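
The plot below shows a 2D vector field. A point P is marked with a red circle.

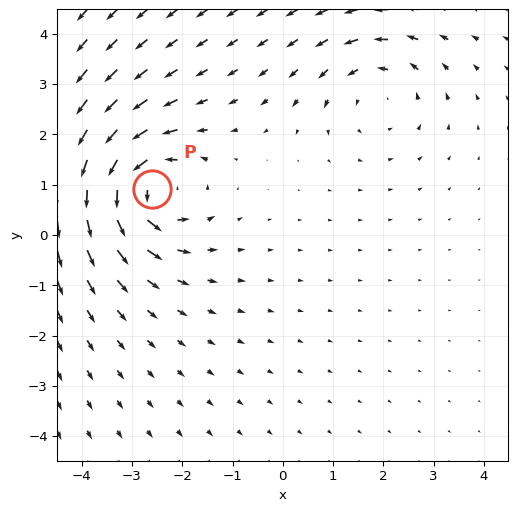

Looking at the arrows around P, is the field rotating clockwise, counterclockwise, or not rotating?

Near P at (-2.6, 0.9) the arrows circulate counterclockwise. The curl (z-component) there is about +5; positive curl means counterclockwise rotation.

counterclockwise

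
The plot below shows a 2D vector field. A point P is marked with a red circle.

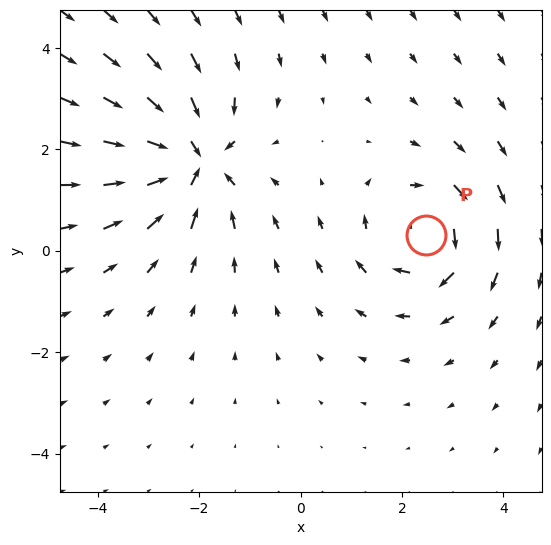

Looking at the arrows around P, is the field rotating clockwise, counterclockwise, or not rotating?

clockwise

Near P at (2.5, 0.3) the arrows circulate clockwise. The curl (z-component) there is about -3; negative curl means clockwise rotation.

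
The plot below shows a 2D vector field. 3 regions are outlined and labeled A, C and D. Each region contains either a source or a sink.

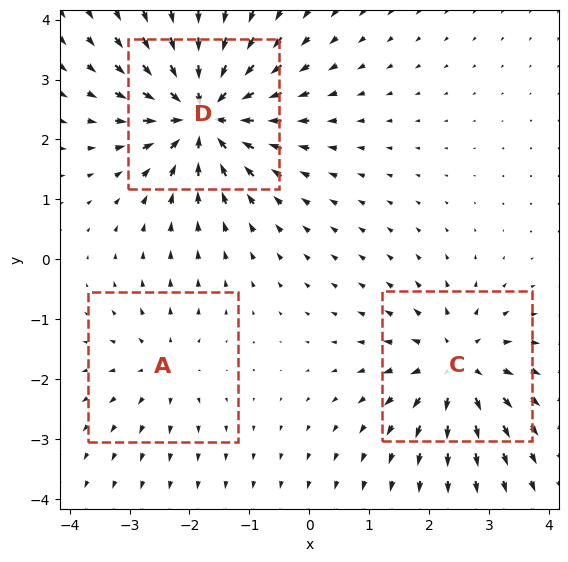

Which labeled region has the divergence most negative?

Divergence at each region's feature centre — A: about +2, C: about +4, D: about -6. Region D is most negative.

D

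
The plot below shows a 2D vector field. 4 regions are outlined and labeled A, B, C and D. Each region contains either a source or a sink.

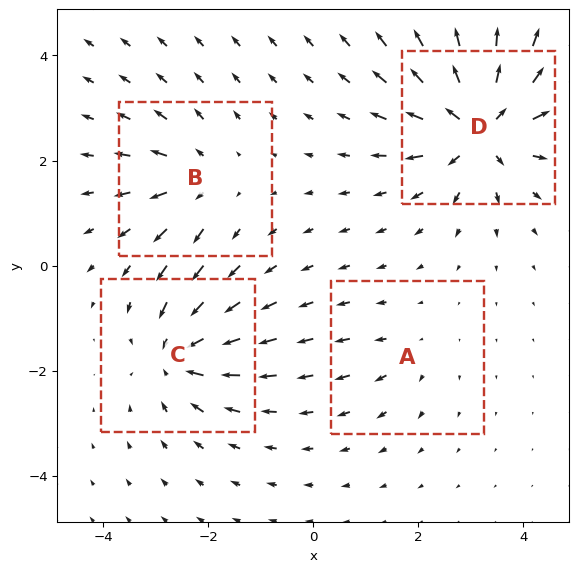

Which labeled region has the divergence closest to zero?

Divergence at each region's feature centre — A: about +2, B: about +4, C: about -5, D: about +8. Region A is closest to zero.

A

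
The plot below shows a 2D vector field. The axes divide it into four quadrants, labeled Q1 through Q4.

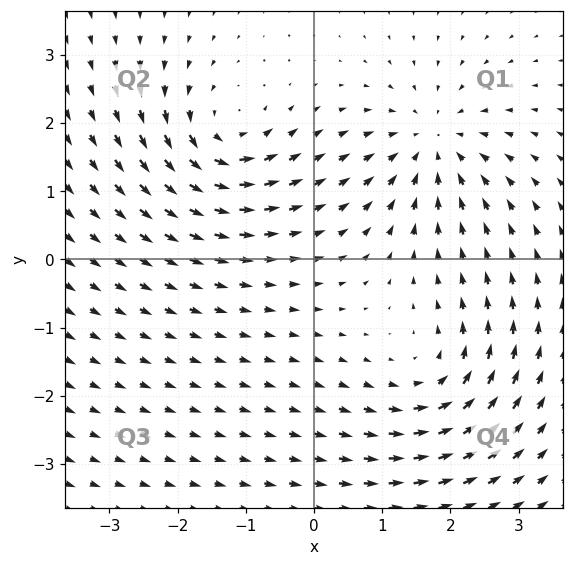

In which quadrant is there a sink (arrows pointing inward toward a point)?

Q1

The sink sits at approximately (1.7, 1.7), which lies in quadrant Q1. The divergence there is about -5, negative as expected for a sink.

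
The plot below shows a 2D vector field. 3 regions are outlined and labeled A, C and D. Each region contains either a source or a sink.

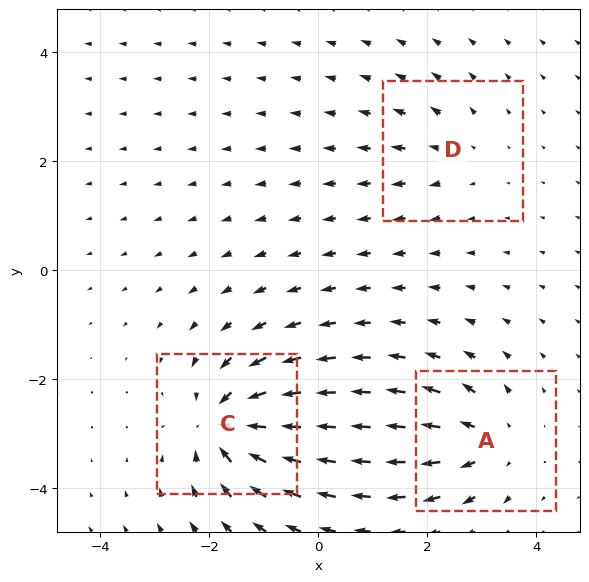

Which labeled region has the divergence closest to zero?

Divergence at each region's feature centre — A: about +4, C: about -6, D: about +2. Region D is closest to zero.

D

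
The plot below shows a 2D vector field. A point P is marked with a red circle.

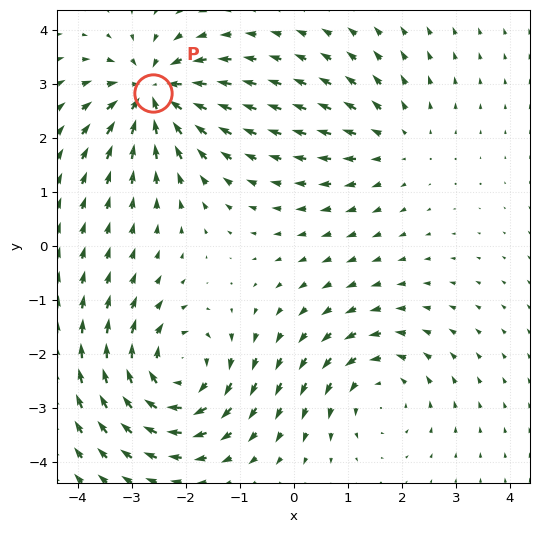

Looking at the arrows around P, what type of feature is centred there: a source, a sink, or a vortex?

At P (-2.6, 2.8) the arrows converge inward. Divergence about -6, curl ≈0 — negative divergence with near-zero curl is a sink.

sink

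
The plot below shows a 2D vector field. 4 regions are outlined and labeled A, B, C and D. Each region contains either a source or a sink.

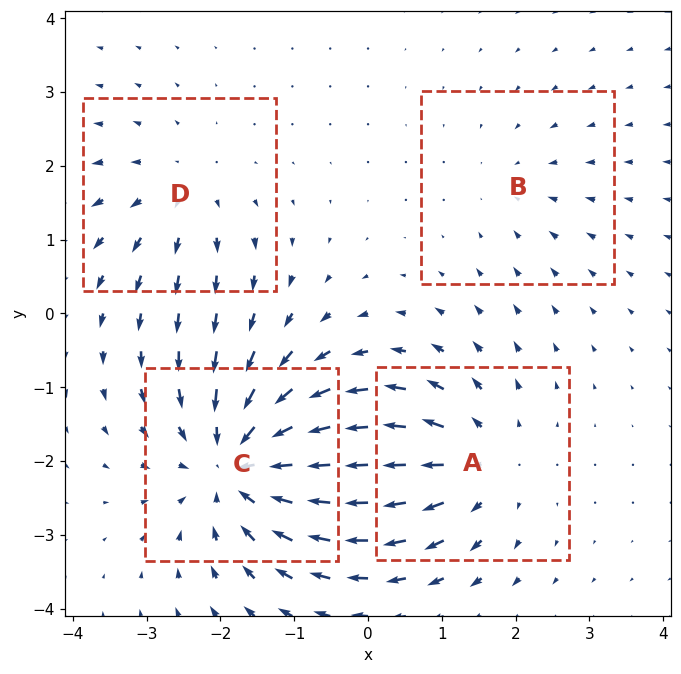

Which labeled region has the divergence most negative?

Divergence at each region's feature centre — A: about +4, B: about -2, C: about -6, D: about +3. Region C is most negative.

C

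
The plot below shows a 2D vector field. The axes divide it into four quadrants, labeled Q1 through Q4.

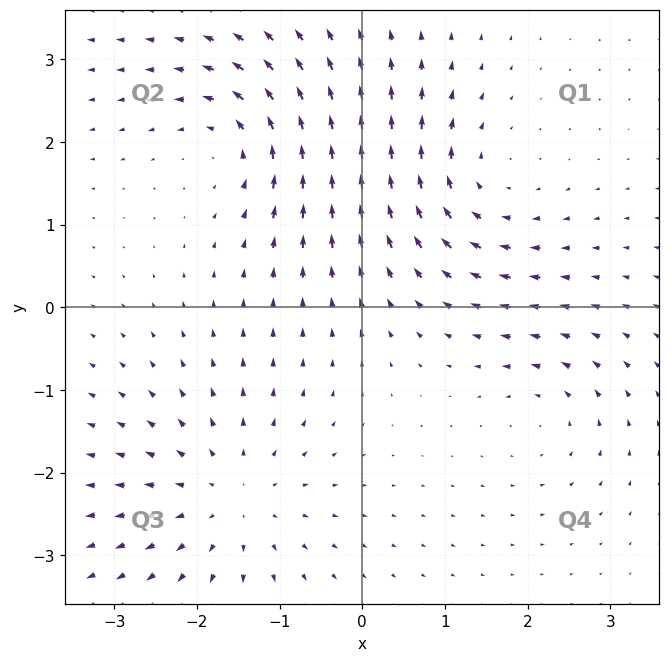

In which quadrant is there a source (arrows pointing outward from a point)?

Q3

The source sits at approximately (-1.6, -2.3), which lies in quadrant Q3. The divergence there is about +4, positive as expected for a source.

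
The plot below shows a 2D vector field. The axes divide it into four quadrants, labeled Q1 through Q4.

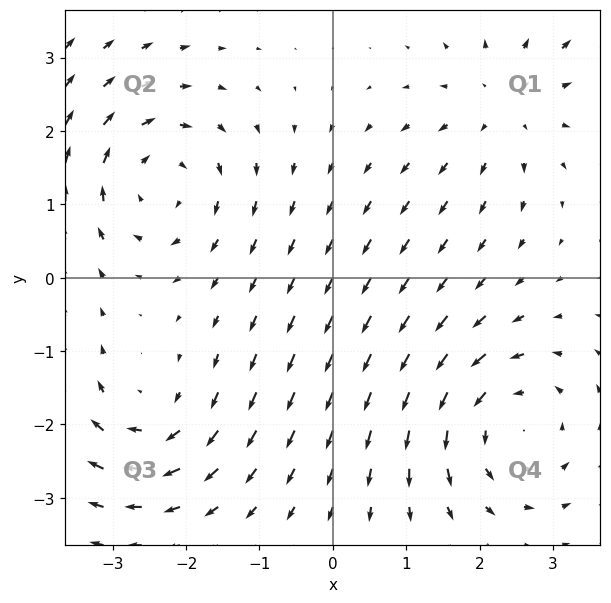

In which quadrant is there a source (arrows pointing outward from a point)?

The source sits at approximately (2.3, 2.4), which lies in quadrant Q1. The divergence there is about +3, positive as expected for a source.

Q1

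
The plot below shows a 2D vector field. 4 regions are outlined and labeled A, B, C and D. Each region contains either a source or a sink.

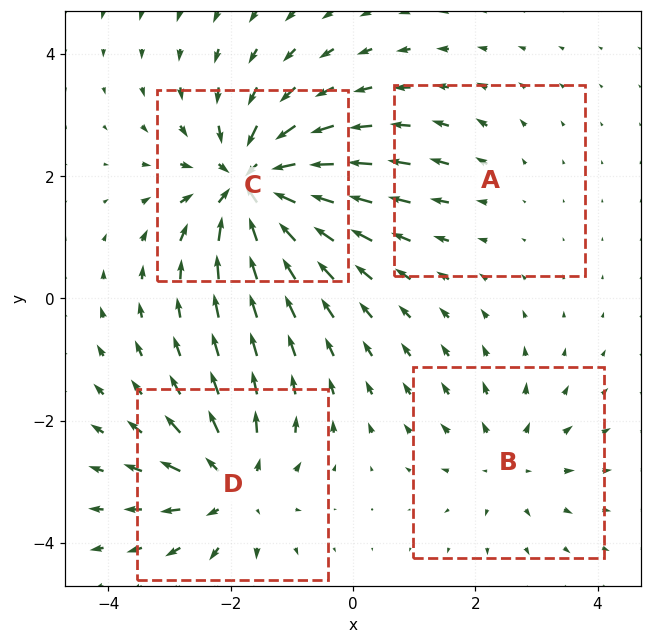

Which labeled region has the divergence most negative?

Divergence at each region's feature centre — A: about +2, B: about +3, C: about -8, D: about +5. Region C is most negative.

C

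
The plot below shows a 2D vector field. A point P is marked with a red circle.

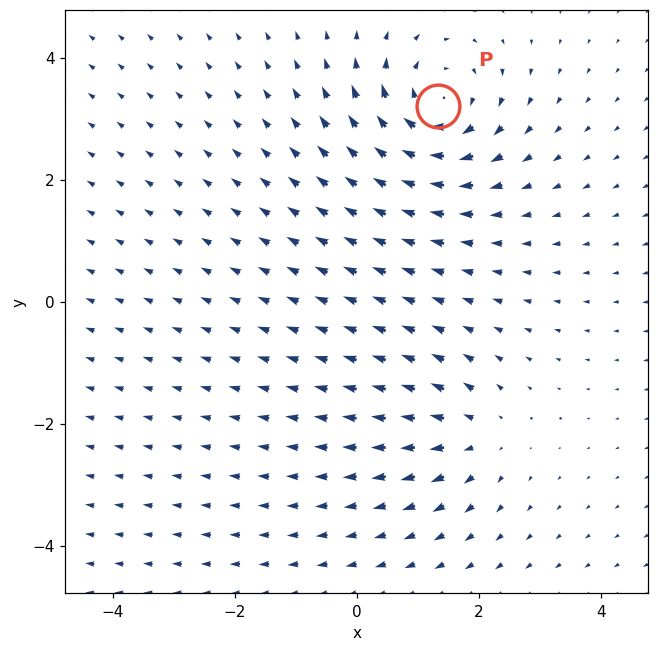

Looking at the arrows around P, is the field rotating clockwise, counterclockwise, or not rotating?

clockwise

Near P at (1.3, 3.2) the arrows circulate clockwise. The curl (z-component) there is about -5; negative curl means clockwise rotation.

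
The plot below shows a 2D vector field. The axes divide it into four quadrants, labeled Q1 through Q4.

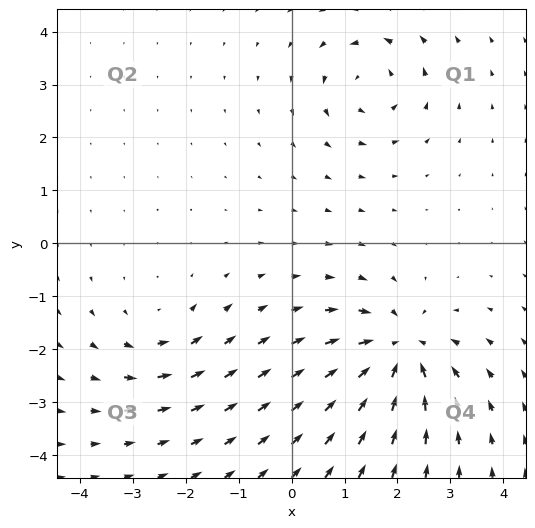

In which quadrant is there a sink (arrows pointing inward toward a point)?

The sink sits at approximately (2.0, -2.0), which lies in quadrant Q4. The divergence there is about -6, negative as expected for a sink.

Q4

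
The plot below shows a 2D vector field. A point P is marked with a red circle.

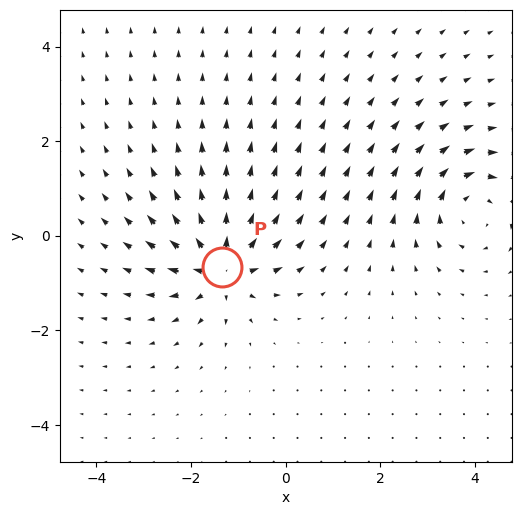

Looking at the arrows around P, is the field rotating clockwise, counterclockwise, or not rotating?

not rotating

Near P at (-1.4, -0.7) the arrows show no circulation. The curl there is ≈0.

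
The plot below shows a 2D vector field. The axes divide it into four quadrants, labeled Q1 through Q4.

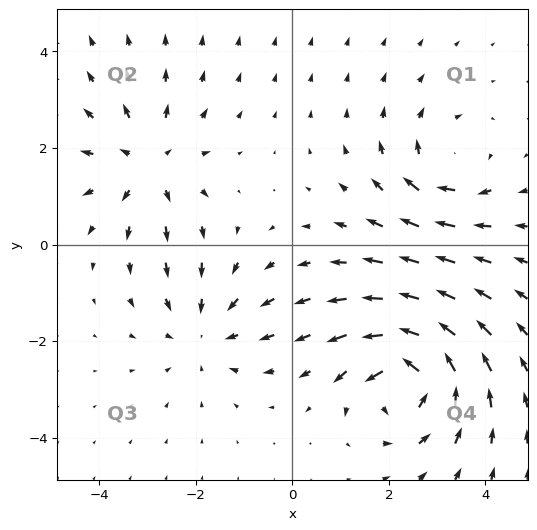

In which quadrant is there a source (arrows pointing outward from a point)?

Q2

The source sits at approximately (-3.0, 1.7), which lies in quadrant Q2. The divergence there is about +3, positive as expected for a source.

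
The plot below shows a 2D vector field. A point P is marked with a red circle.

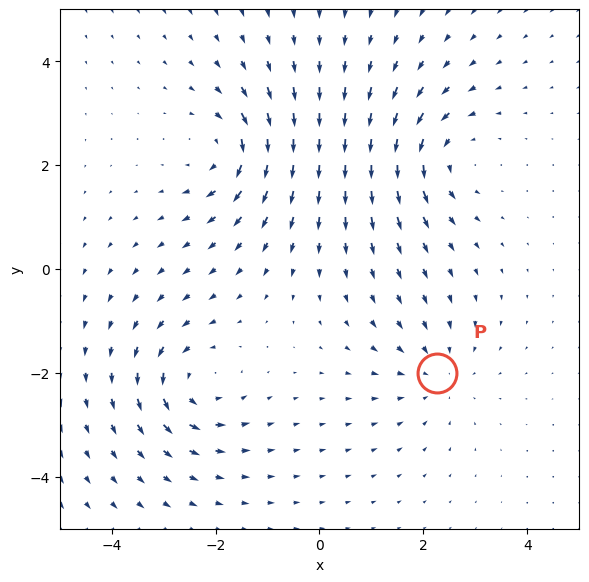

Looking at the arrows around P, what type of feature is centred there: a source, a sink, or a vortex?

sink

At P (2.3, -2.0) the arrows converge inward. Divergence about -2, curl ≈0 — negative divergence with near-zero curl is a sink.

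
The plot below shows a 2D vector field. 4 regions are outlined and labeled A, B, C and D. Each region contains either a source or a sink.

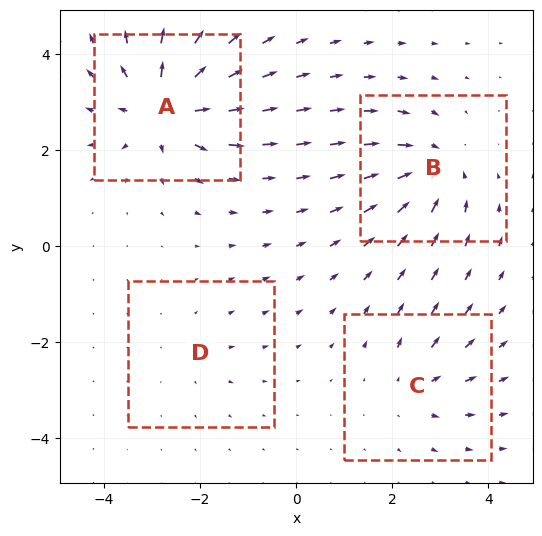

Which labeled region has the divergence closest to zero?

Divergence at each region's feature centre — A: about +8, B: about -6, C: about +4, D: about +2. Region D is closest to zero.

D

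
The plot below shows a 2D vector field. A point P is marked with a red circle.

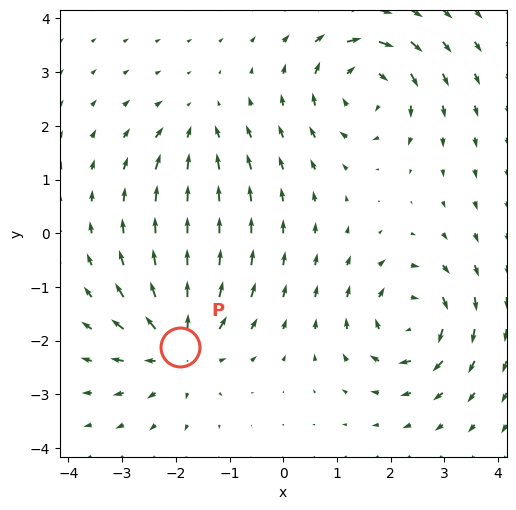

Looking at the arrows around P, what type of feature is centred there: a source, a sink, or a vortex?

At P (-1.9, -2.1) the arrows spread outward. Divergence about +6, curl ≈0 — positive divergence with near-zero curl is a source.

source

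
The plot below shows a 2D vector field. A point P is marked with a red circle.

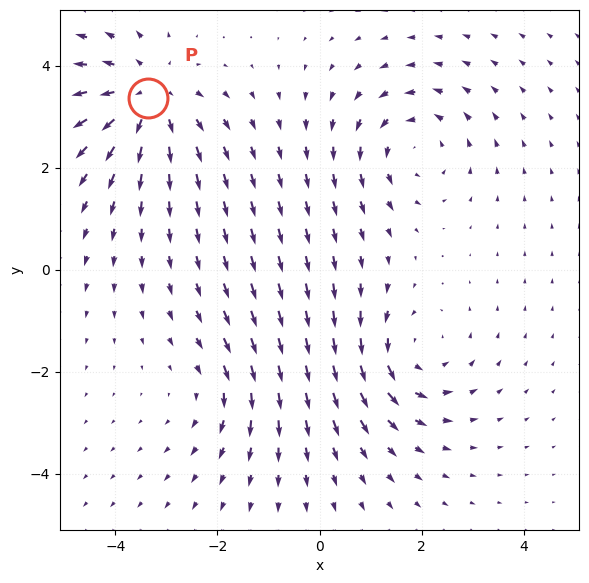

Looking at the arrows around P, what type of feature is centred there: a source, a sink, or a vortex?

At P (-3.4, 3.4) the arrows spread outward. Divergence about +5, curl ≈0 — positive divergence with near-zero curl is a source.

source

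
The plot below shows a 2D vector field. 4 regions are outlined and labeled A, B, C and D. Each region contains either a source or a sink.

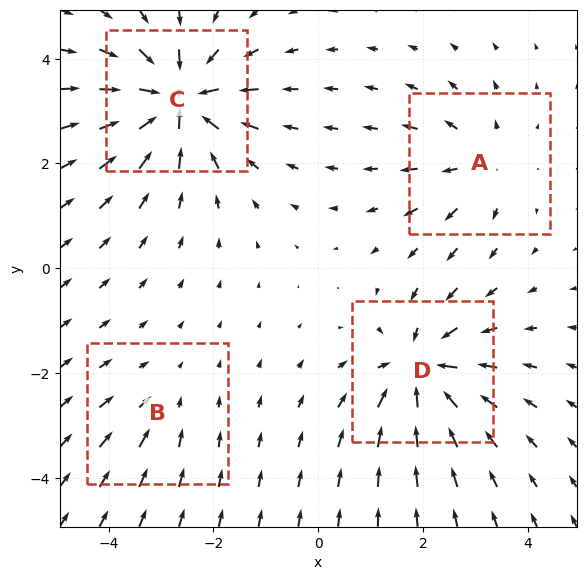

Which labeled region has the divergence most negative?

Divergence at each region's feature centre — A: about +4, B: about -2, C: about -7, D: about -6. Region C is most negative.

C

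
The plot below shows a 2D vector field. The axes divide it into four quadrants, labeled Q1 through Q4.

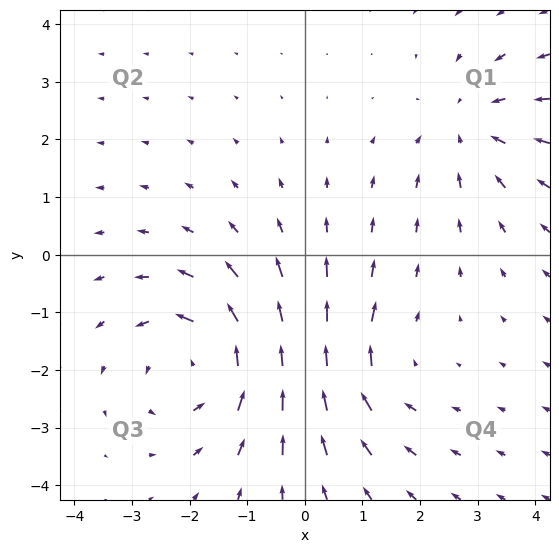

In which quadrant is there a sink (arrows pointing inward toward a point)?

The sink sits at approximately (2.9, 2.2), which lies in quadrant Q1. The divergence there is about -2, negative as expected for a sink.

Q1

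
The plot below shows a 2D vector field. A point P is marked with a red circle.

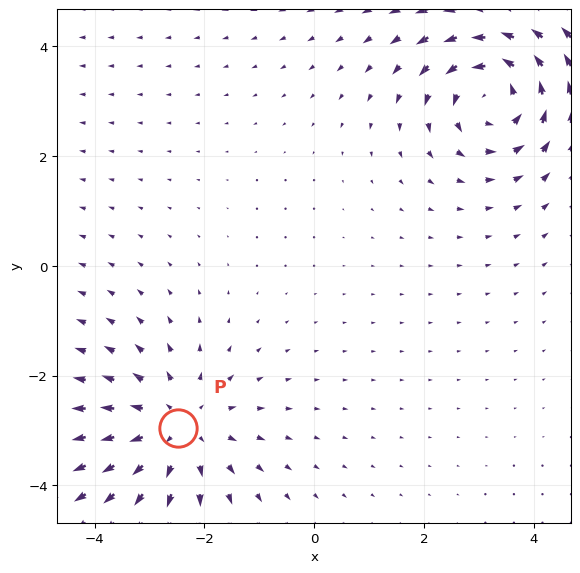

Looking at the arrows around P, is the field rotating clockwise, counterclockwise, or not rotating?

Near P at (-2.5, -3.0) the arrows show no circulation. The curl there is ≈0.

not rotating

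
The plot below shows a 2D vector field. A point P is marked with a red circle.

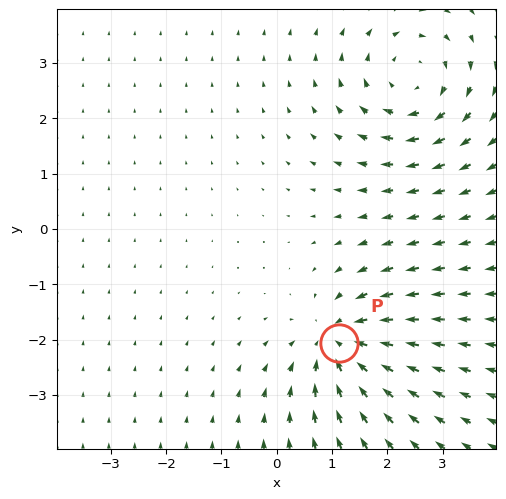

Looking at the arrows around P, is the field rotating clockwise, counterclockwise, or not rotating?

not rotating

Near P at (1.1, -2.1) the arrows show no circulation. The curl there is ≈0.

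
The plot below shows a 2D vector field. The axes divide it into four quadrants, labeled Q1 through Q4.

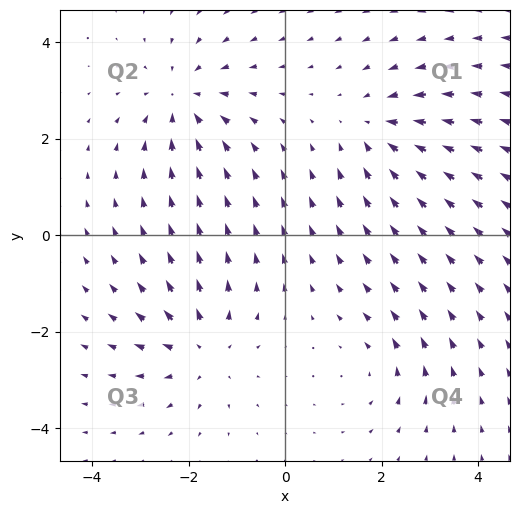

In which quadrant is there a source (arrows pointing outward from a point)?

The source sits at approximately (-1.7, -2.4), which lies in quadrant Q3. The divergence there is about +4, positive as expected for a source.

Q3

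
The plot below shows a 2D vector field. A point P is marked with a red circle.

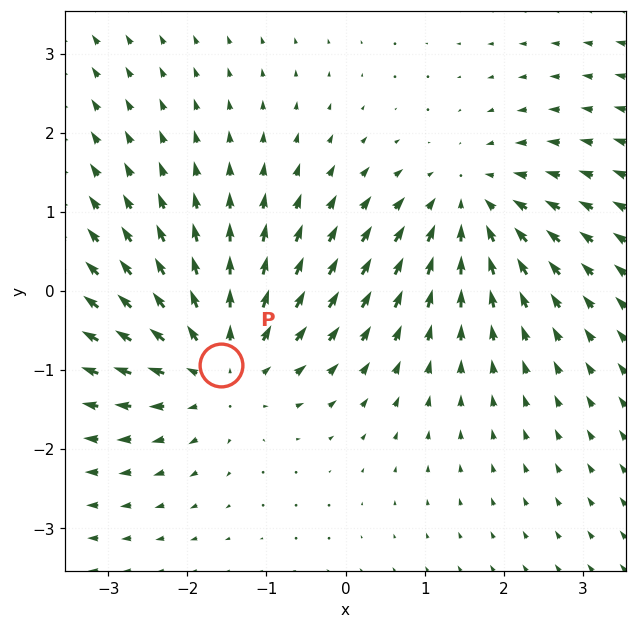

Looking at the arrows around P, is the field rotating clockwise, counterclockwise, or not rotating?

not rotating

Near P at (-1.6, -0.9) the arrows show no circulation. The curl there is ≈0.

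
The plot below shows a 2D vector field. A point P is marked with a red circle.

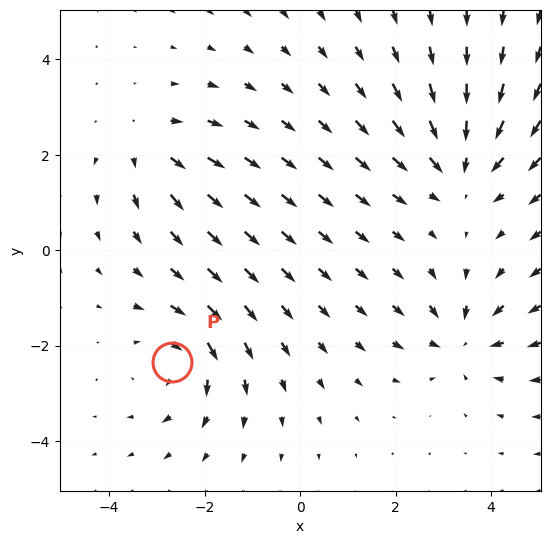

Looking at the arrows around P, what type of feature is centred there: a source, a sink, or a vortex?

vortex

At P (-2.7, -2.3) the arrows circulate clockwise. Divergence ≈0, curl about -4 — near-zero divergence with nonzero curl is a vortex.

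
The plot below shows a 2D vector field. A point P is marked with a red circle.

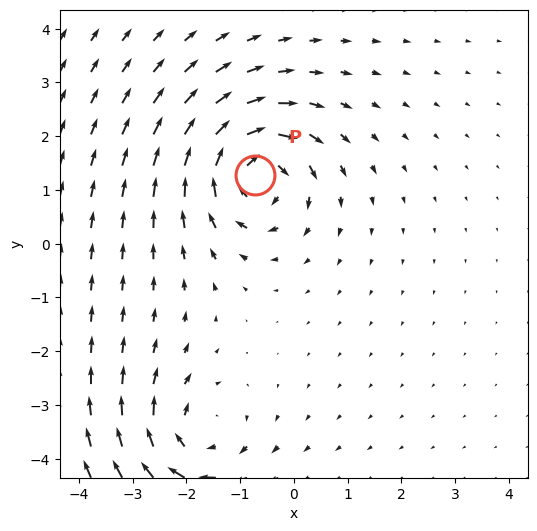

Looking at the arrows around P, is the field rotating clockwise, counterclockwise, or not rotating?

clockwise

Near P at (-0.7, 1.3) the arrows circulate clockwise. The curl (z-component) there is about -7; negative curl means clockwise rotation.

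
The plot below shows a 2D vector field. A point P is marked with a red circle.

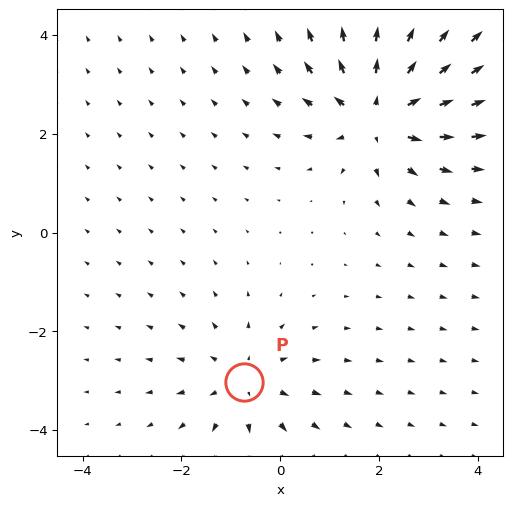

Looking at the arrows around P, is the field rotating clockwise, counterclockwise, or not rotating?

not rotating

Near P at (-0.7, -3.0) the arrows show no circulation. The curl there is ≈0.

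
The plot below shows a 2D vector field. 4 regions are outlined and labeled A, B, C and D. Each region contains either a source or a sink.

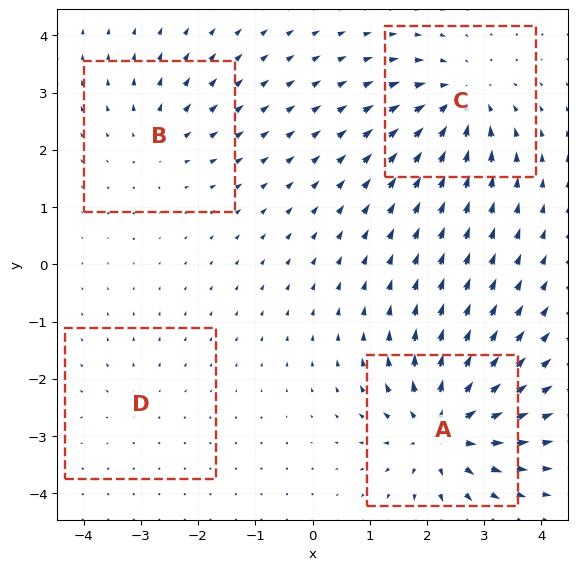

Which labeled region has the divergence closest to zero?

Divergence at each region's feature centre — A: about +8, B: about +4, C: about -6, D: about +2. Region D is closest to zero.

D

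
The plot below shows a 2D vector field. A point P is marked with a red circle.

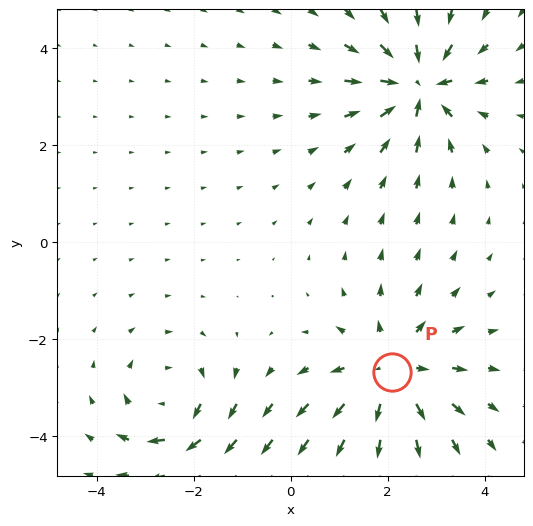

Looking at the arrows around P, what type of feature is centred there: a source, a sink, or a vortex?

At P (2.1, -2.7) the arrows spread outward. Divergence about +3, curl ≈0 — positive divergence with near-zero curl is a source.

source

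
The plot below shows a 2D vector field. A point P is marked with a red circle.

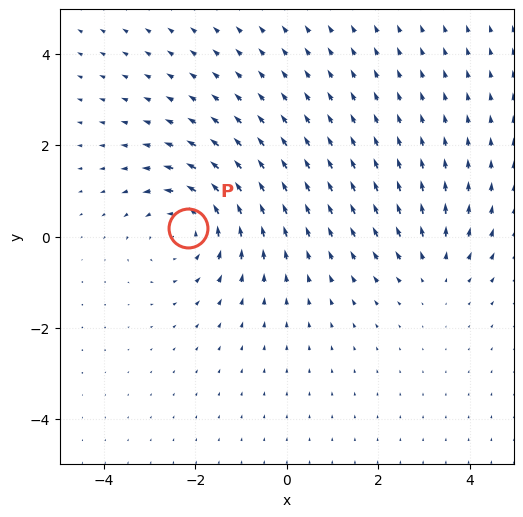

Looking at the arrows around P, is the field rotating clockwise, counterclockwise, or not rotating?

counterclockwise

Near P at (-2.2, 0.2) the arrows circulate counterclockwise. The curl (z-component) there is about +4; positive curl means counterclockwise rotation.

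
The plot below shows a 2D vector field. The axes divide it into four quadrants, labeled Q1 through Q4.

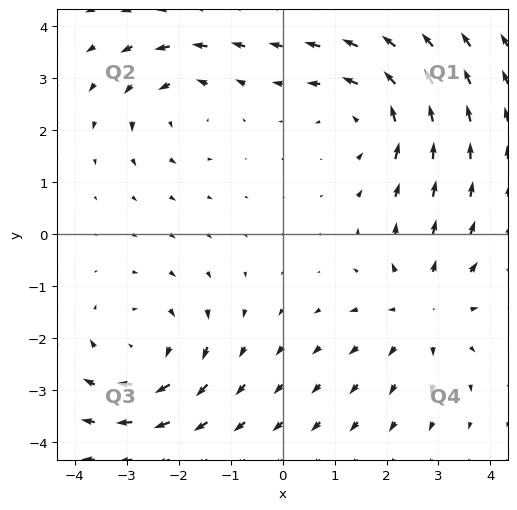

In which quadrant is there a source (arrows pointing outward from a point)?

The source sits at approximately (2.7, -1.4), which lies in quadrant Q4. The divergence there is about +3, positive as expected for a source.

Q4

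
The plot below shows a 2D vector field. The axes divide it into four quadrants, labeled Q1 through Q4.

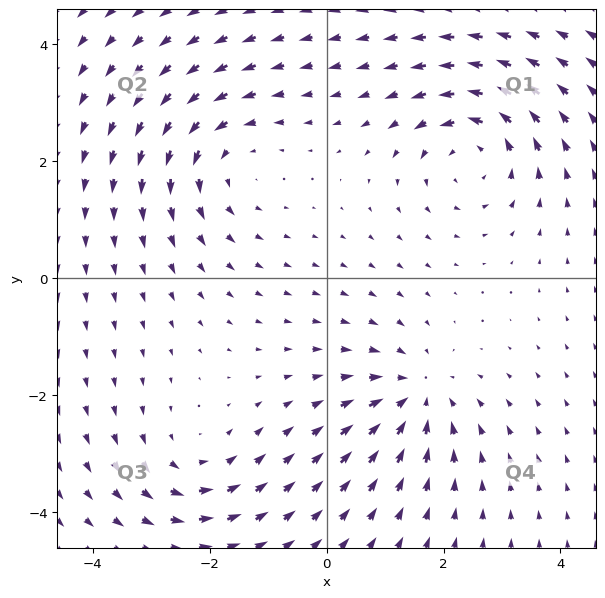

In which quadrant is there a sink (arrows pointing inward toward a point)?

Q4

The sink sits at approximately (1.6, -2.0), which lies in quadrant Q4. The divergence there is about -5, negative as expected for a sink.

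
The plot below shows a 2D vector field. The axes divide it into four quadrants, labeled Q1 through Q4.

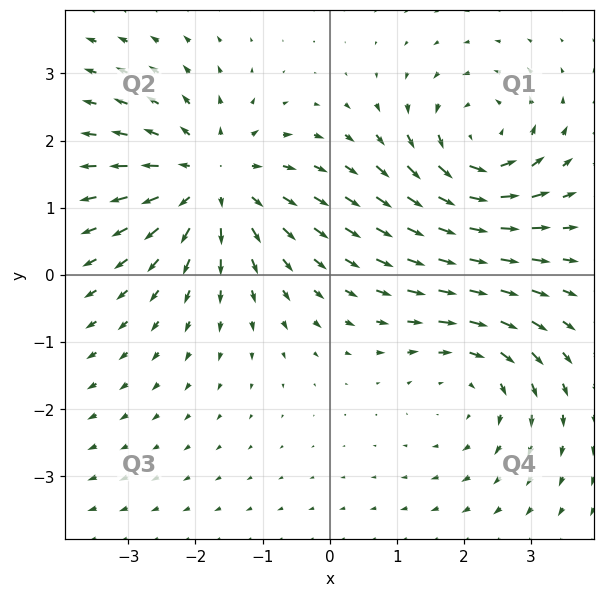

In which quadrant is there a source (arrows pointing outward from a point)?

Q2

The source sits at approximately (-1.7, 1.4), which lies in quadrant Q2. The divergence there is about +4, positive as expected for a source.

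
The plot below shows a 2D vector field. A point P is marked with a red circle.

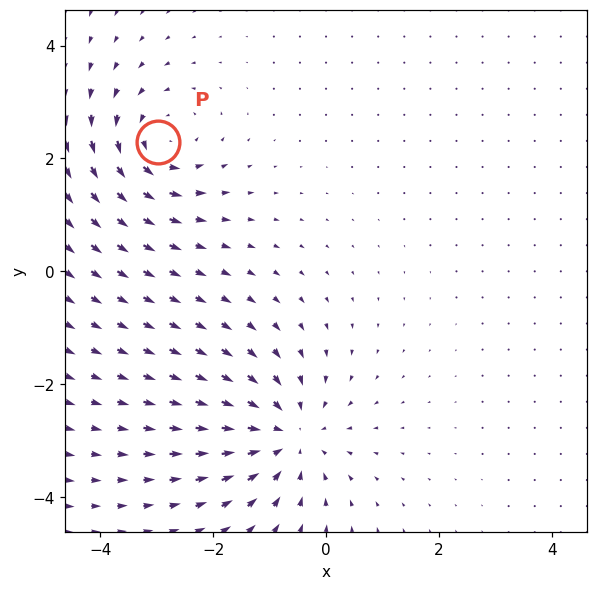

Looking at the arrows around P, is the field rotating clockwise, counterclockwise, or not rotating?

counterclockwise

Near P at (-3.0, 2.3) the arrows circulate counterclockwise. The curl (z-component) there is about +4; positive curl means counterclockwise rotation.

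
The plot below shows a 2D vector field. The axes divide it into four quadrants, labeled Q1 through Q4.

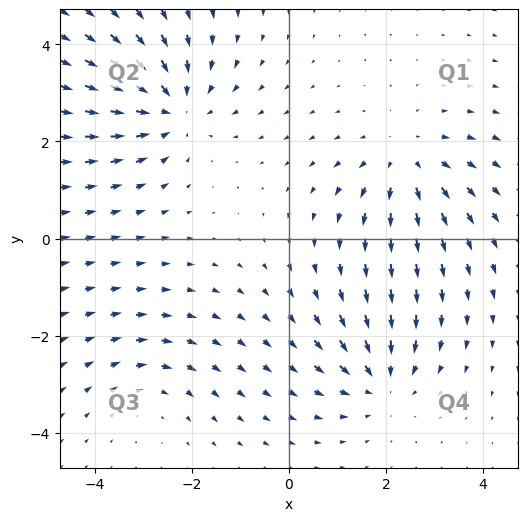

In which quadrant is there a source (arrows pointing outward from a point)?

The source sits at approximately (2.4, 1.6), which lies in quadrant Q1. The divergence there is about +4, positive as expected for a source.

Q1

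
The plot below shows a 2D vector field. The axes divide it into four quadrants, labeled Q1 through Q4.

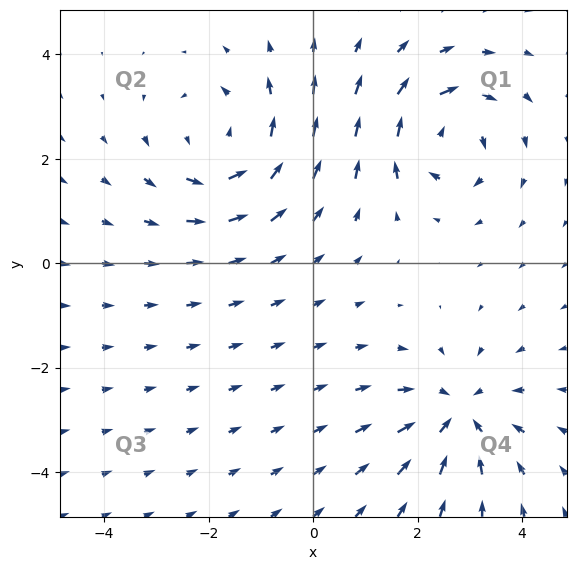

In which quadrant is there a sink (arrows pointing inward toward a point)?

The sink sits at approximately (2.8, -2.9), which lies in quadrant Q4. The divergence there is about -3, negative as expected for a sink.

Q4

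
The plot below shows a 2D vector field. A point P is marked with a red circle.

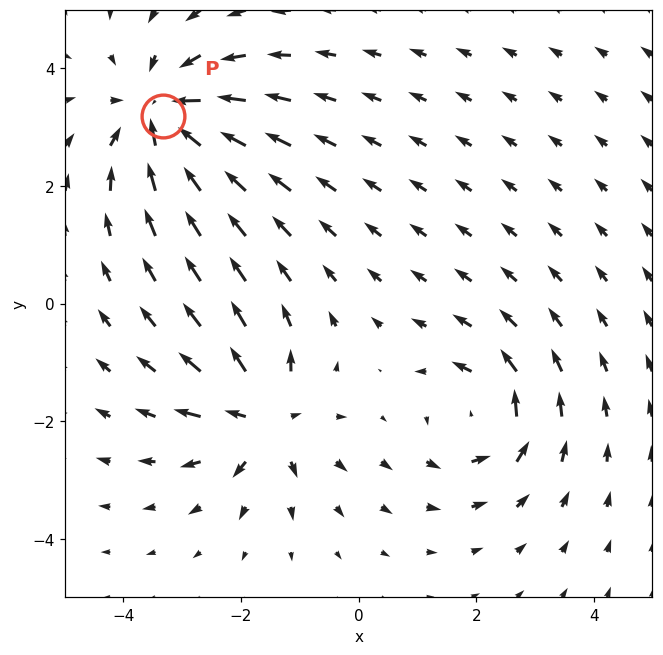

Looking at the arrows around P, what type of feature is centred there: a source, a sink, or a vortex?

sink

At P (-3.3, 3.2) the arrows converge inward. Divergence about -5, curl ≈0 — negative divergence with near-zero curl is a sink.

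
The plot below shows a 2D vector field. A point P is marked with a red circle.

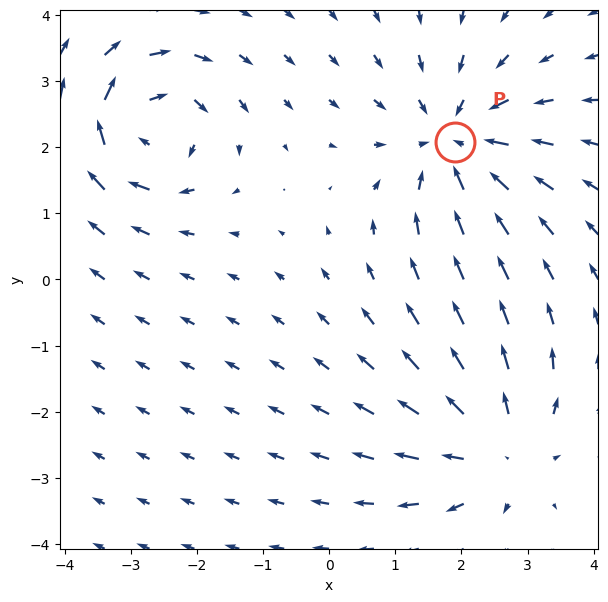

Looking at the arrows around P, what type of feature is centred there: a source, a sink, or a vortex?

At P (1.9, 2.1) the arrows converge inward. Divergence about -4, curl ≈0 — negative divergence with near-zero curl is a sink.

sink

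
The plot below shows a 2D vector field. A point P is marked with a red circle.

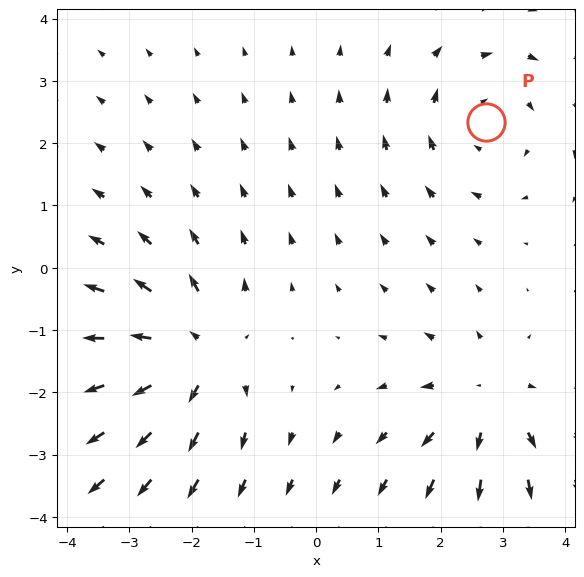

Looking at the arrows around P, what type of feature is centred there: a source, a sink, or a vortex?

At P (2.7, 2.3) the arrows circulate clockwise. Divergence ≈0, curl about -3 — near-zero divergence with nonzero curl is a vortex.

vortex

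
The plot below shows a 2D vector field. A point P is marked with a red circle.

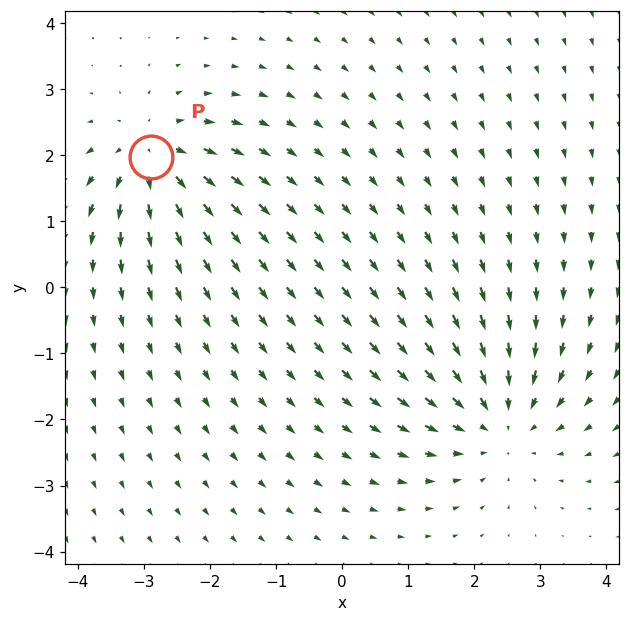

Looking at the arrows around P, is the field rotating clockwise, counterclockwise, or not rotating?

Near P at (-2.9, 2.0) the arrows show no circulation. The curl there is ≈0.

not rotating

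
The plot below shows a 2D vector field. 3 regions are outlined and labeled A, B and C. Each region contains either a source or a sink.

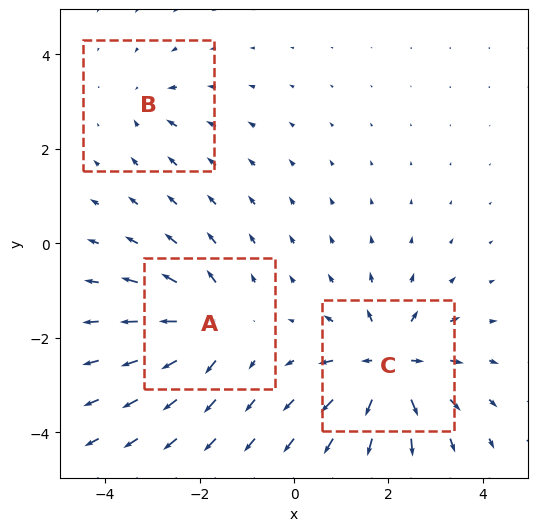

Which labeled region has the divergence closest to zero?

B

Divergence at each region's feature centre — A: about +4, B: about -2, C: about +6. Region B is closest to zero.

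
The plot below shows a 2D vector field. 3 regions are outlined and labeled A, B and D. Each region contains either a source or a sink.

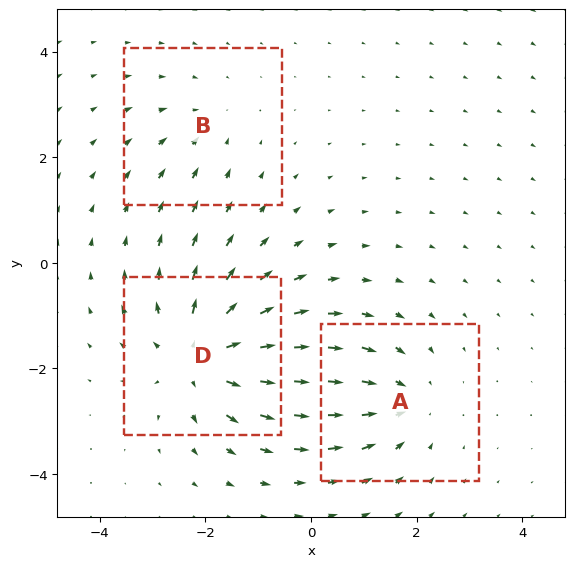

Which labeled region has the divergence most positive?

Divergence at each region's feature centre — A: about -3, B: about -2, D: about +4. Region D is most positive.

D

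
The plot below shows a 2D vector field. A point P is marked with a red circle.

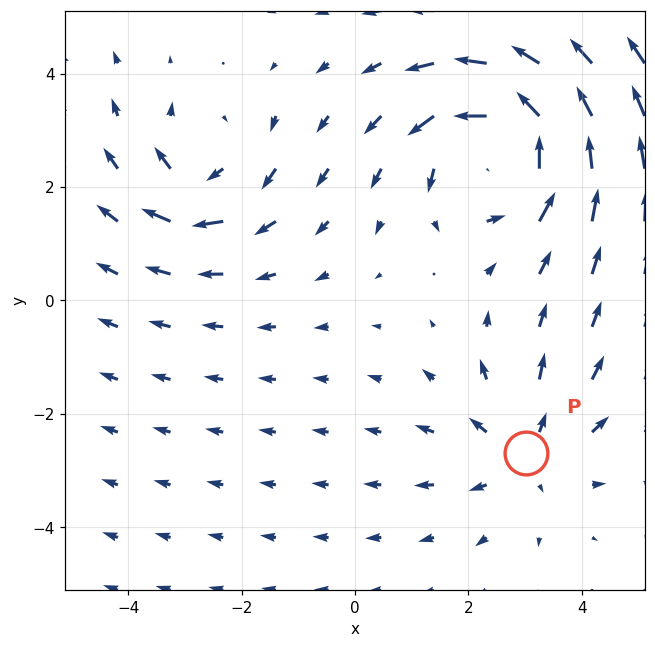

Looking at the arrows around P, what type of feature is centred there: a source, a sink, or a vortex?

source

At P (3.0, -2.7) the arrows spread outward. Divergence about +3, curl ≈0 — positive divergence with near-zero curl is a source.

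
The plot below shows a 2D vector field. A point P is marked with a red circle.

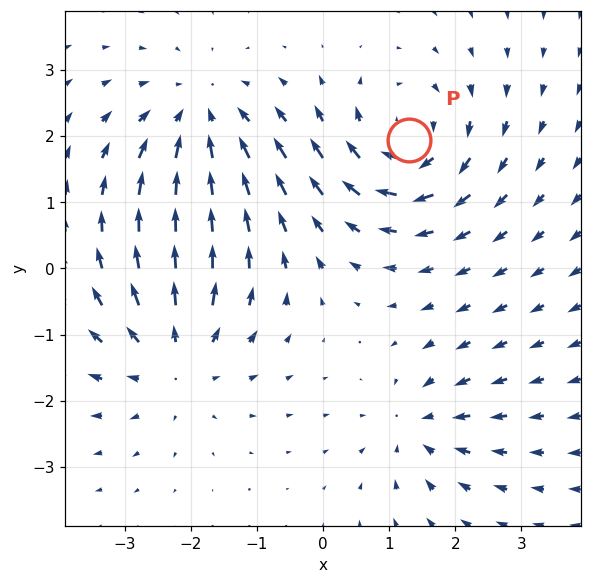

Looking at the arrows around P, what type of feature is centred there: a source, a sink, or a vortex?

vortex

At P (1.3, 1.9) the arrows circulate clockwise. Divergence ≈0, curl about -5 — near-zero divergence with nonzero curl is a vortex.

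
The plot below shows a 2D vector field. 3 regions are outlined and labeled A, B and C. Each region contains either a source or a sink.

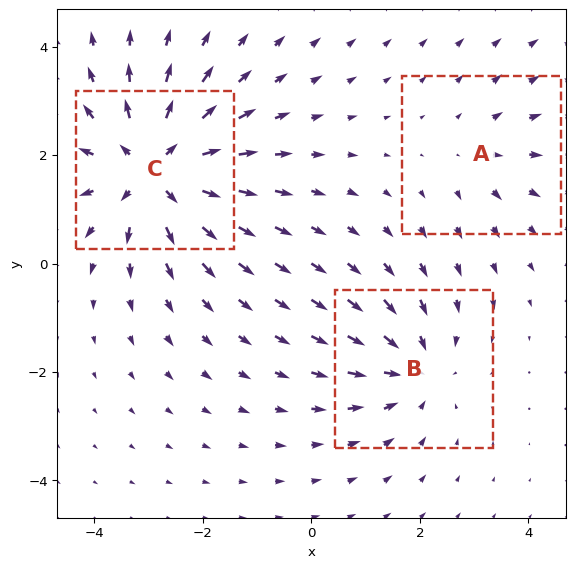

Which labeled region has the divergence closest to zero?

Divergence at each region's feature centre — A: about +2, B: about -3, C: about +5. Region A is closest to zero.

A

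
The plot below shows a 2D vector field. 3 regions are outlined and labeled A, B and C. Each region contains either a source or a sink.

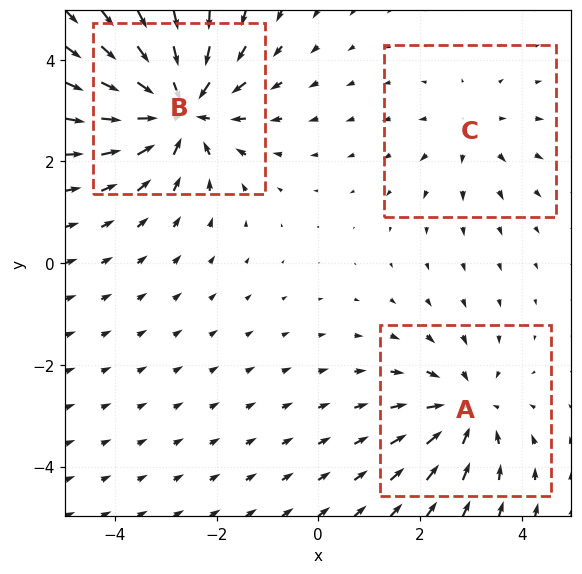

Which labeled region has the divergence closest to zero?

C

Divergence at each region's feature centre — A: about -3, B: about -5, C: about +2. Region C is closest to zero.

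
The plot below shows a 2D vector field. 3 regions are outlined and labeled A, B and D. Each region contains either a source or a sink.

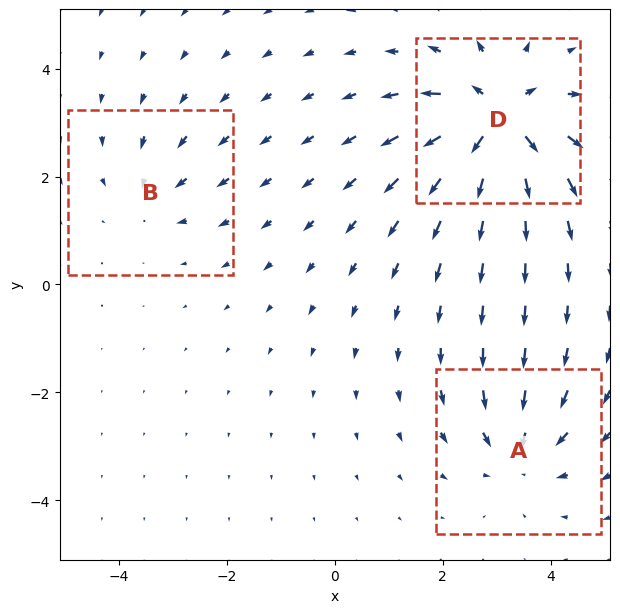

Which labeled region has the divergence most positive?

Divergence at each region's feature centre — A: about -3, B: about -2, D: about +6. Region D is most positive.

D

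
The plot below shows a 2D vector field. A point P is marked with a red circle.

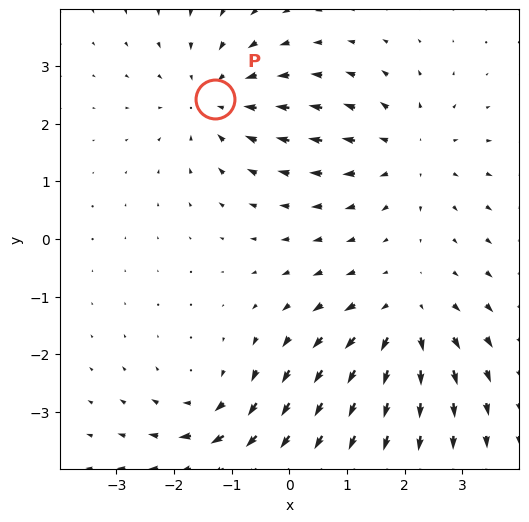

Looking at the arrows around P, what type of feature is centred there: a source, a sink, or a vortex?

At P (-1.3, 2.4) the arrows converge inward. Divergence about -3, curl ≈0 — negative divergence with near-zero curl is a sink.

sink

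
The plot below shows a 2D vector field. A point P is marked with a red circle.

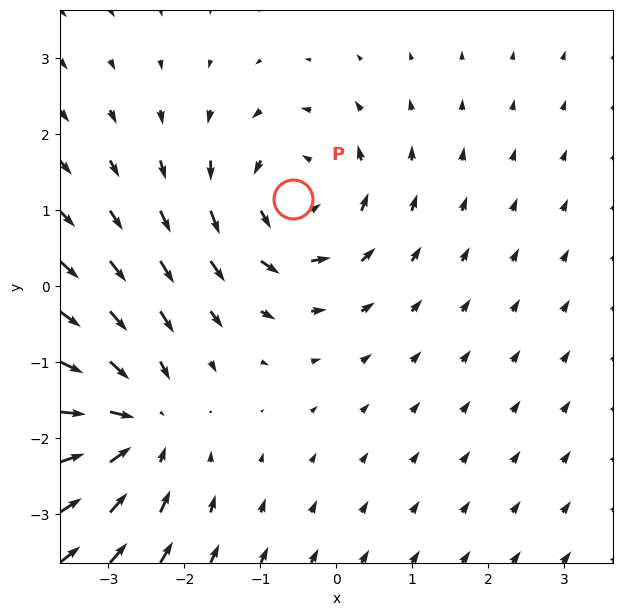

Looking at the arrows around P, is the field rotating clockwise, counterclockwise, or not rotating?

counterclockwise

Near P at (-0.6, 1.2) the arrows circulate counterclockwise. The curl (z-component) there is about +4; positive curl means counterclockwise rotation.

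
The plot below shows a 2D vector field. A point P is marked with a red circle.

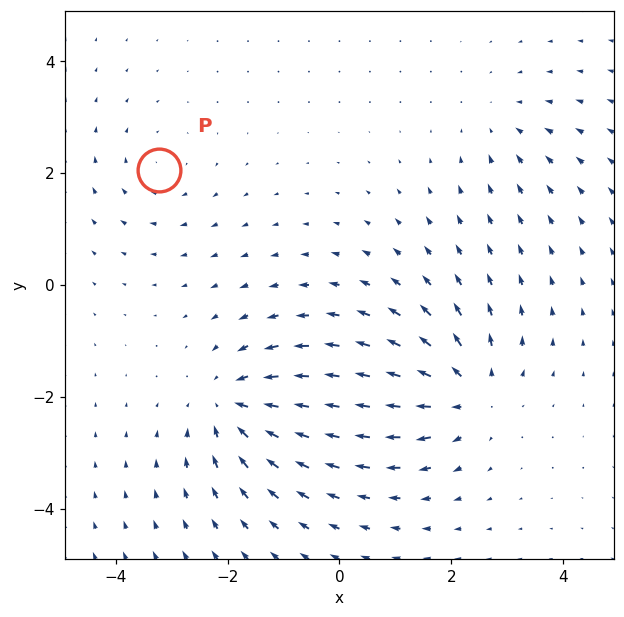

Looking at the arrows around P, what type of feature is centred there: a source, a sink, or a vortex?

vortex

At P (-3.2, 2.1) the arrows circulate clockwise. Divergence ≈0, curl about -2 — near-zero divergence with nonzero curl is a vortex.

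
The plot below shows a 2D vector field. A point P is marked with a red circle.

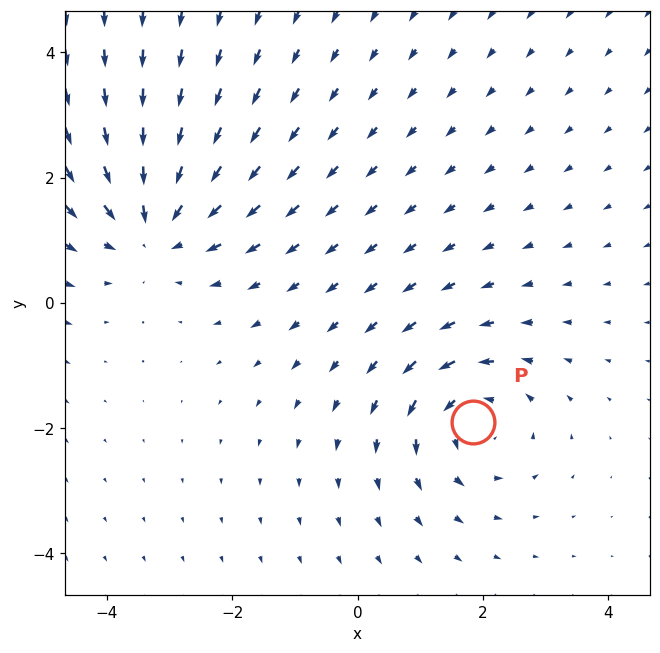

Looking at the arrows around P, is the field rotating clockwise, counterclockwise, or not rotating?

counterclockwise

Near P at (1.8, -1.9) the arrows circulate counterclockwise. The curl (z-component) there is about +4; positive curl means counterclockwise rotation.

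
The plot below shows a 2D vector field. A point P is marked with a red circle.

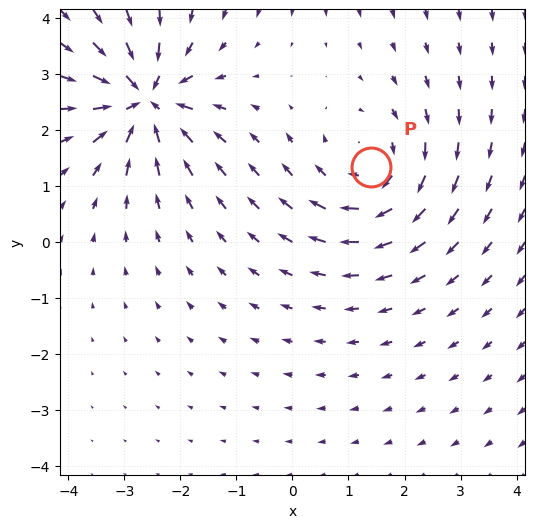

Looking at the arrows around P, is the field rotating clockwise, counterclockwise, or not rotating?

Near P at (1.4, 1.3) the arrows circulate clockwise. The curl (z-component) there is about -3; negative curl means clockwise rotation.

clockwise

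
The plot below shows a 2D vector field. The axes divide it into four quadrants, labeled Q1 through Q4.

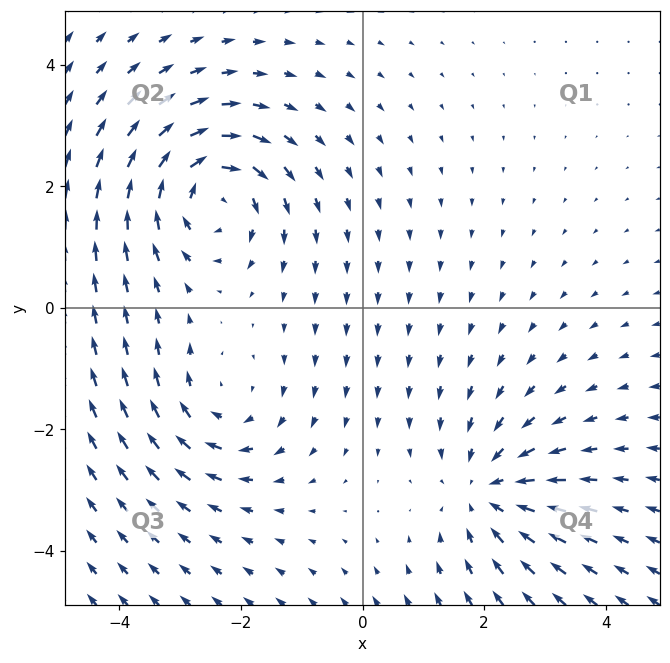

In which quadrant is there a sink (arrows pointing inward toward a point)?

The sink sits at approximately (2.1, -3.0), which lies in quadrant Q4. The divergence there is about -4, negative as expected for a sink.

Q4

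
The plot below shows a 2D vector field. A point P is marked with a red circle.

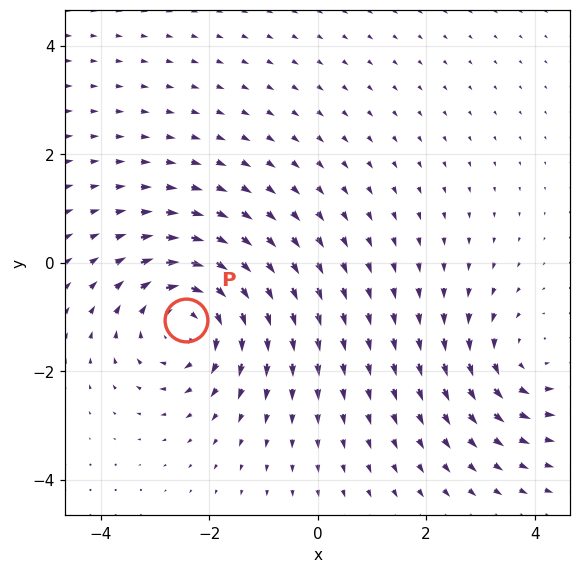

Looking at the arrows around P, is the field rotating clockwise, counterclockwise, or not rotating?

Near P at (-2.4, -1.1) the arrows circulate clockwise. The curl (z-component) there is about -4; negative curl means clockwise rotation.

clockwise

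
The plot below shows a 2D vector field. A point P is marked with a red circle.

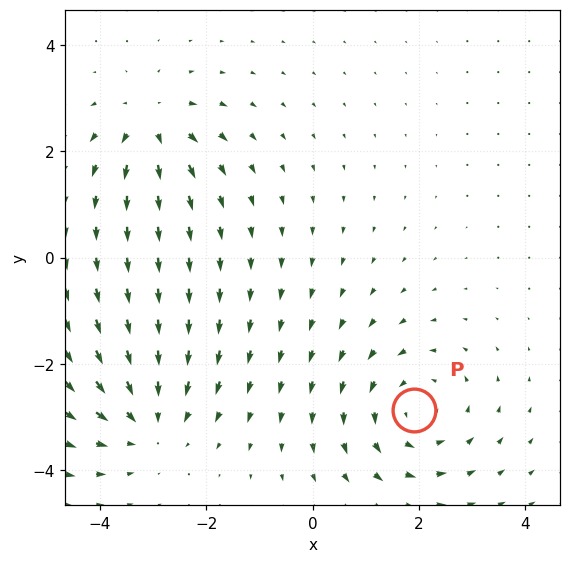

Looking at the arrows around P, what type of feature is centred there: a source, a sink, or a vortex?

At P (1.9, -2.9) the arrows circulate counterclockwise. Divergence ≈0, curl about +4 — near-zero divergence with nonzero curl is a vortex.

vortex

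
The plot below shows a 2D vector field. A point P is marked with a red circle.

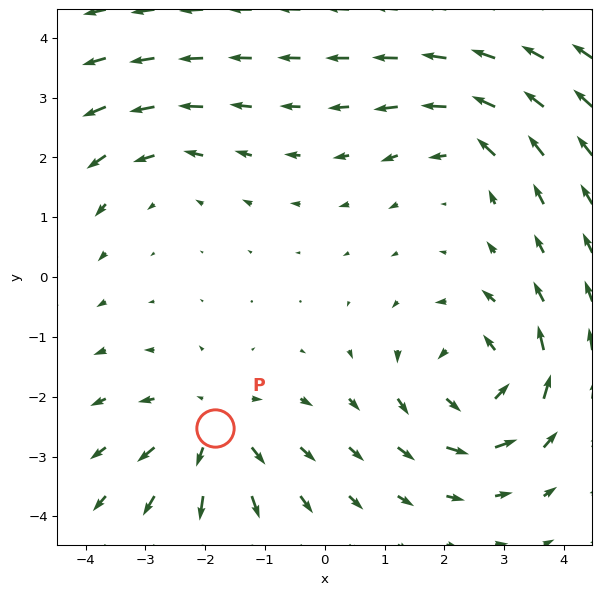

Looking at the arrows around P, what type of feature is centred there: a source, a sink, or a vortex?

source

At P (-1.8, -2.5) the arrows spread outward. Divergence about +4, curl ≈0 — positive divergence with near-zero curl is a source.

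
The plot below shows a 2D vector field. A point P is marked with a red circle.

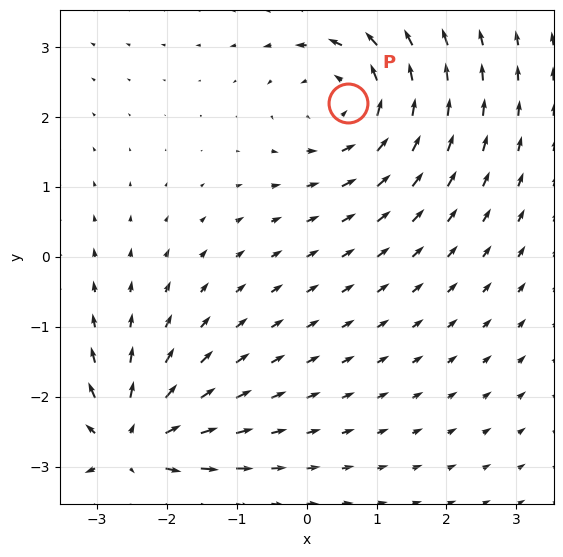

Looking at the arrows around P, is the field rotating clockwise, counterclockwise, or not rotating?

counterclockwise

Near P at (0.6, 2.2) the arrows circulate counterclockwise. The curl (z-component) there is about +4; positive curl means counterclockwise rotation.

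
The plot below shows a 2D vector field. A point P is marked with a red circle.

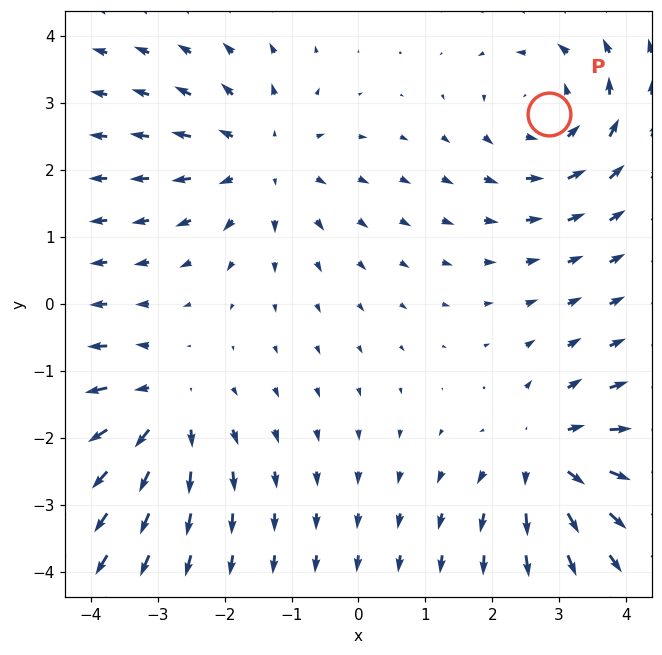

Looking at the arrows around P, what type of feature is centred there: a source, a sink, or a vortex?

At P (2.8, 2.8) the arrows circulate counterclockwise. Divergence ≈0, curl about +4 — near-zero divergence with nonzero curl is a vortex.

vortex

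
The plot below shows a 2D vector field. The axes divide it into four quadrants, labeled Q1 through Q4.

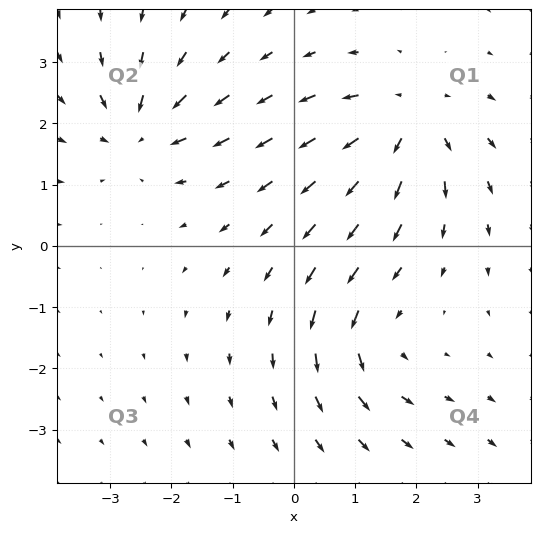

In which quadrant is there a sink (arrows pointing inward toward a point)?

Q2

The sink sits at approximately (-2.5, 1.9), which lies in quadrant Q2. The divergence there is about -4, negative as expected for a sink.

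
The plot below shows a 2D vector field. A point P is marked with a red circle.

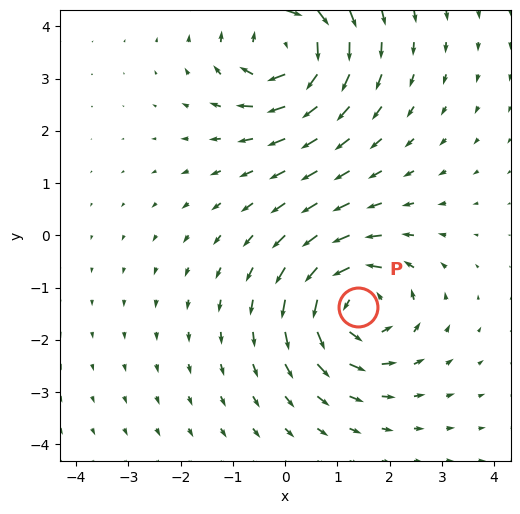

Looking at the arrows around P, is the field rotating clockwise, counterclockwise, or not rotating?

Near P at (1.4, -1.4) the arrows circulate counterclockwise. The curl (z-component) there is about +6; positive curl means counterclockwise rotation.

counterclockwise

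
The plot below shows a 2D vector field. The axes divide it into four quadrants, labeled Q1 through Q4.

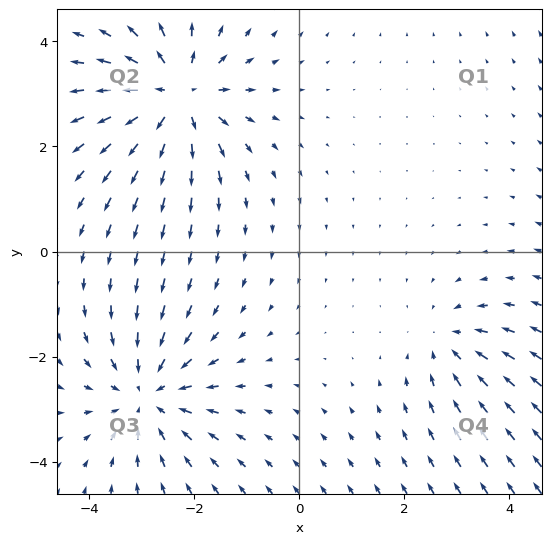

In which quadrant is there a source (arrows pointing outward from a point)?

Q2

The source sits at approximately (-2.3, 3.0), which lies in quadrant Q2. The divergence there is about +6, positive as expected for a source.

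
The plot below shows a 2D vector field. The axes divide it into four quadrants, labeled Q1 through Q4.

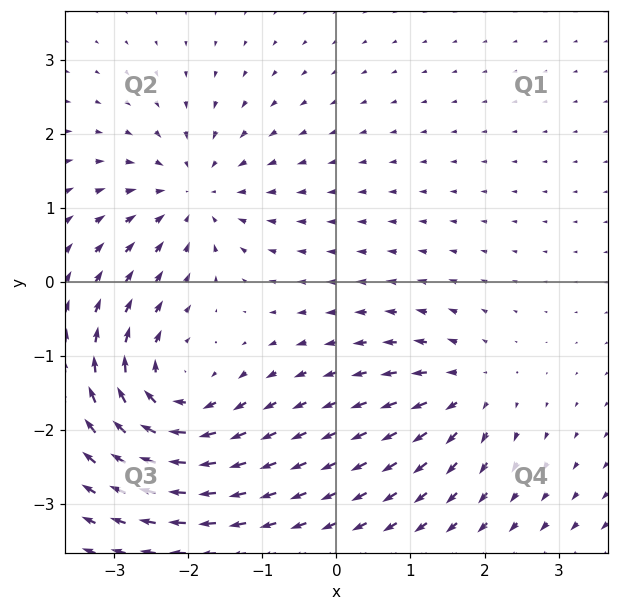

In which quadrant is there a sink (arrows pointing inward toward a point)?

The sink sits at approximately (-1.9, 1.2), which lies in quadrant Q2. The divergence there is about -5, negative as expected for a sink.

Q2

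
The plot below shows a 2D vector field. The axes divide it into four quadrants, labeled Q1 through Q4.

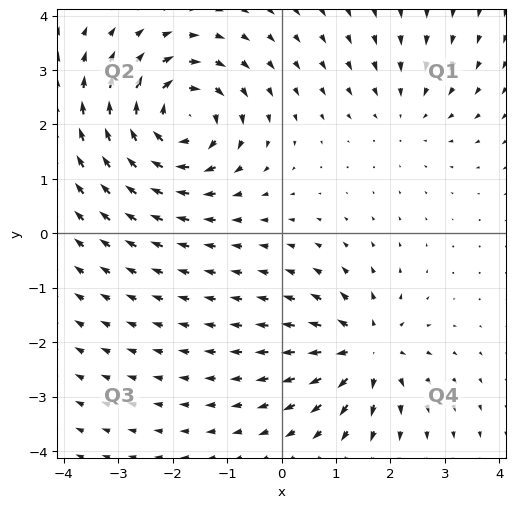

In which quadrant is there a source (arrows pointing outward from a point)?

Q4

The source sits at approximately (1.6, -2.2), which lies in quadrant Q4. The divergence there is about +5, positive as expected for a source.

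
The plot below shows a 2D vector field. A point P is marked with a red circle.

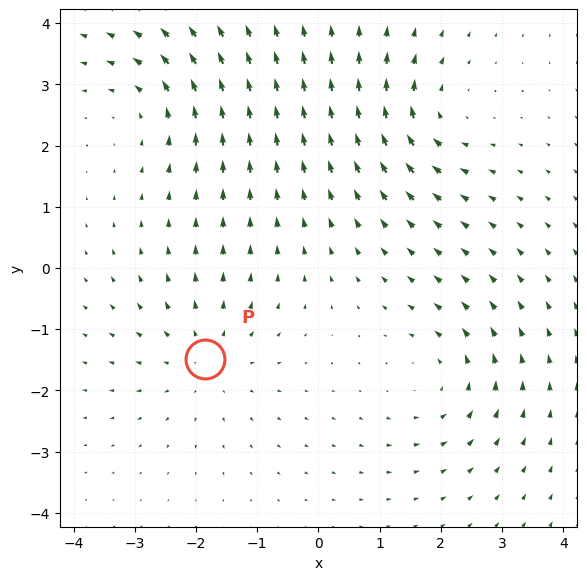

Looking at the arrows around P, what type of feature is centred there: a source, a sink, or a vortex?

At P (-1.8, -1.5) the arrows spread outward. Divergence about +4, curl ≈0 — positive divergence with near-zero curl is a source.

source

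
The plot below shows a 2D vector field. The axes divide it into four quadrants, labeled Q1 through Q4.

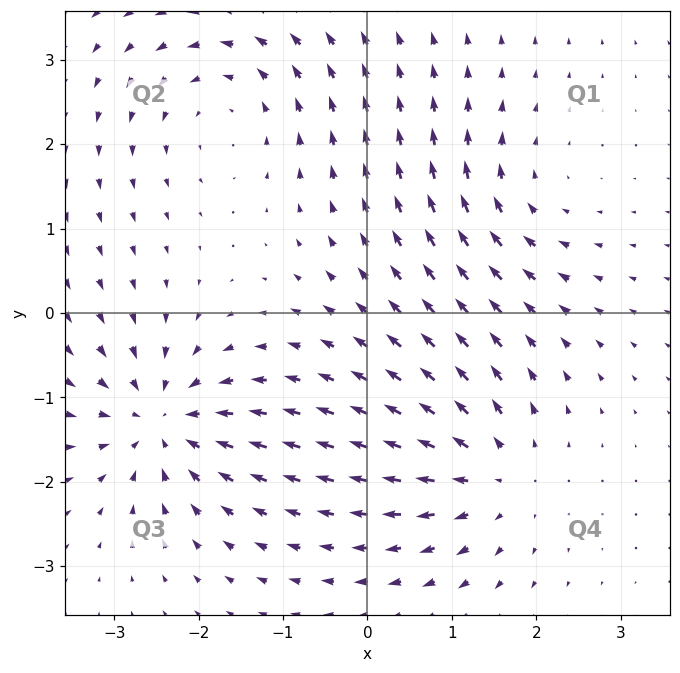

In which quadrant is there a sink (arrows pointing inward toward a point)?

The sink sits at approximately (-2.4, -1.3), which lies in quadrant Q3. The divergence there is about -5, negative as expected for a sink.

Q3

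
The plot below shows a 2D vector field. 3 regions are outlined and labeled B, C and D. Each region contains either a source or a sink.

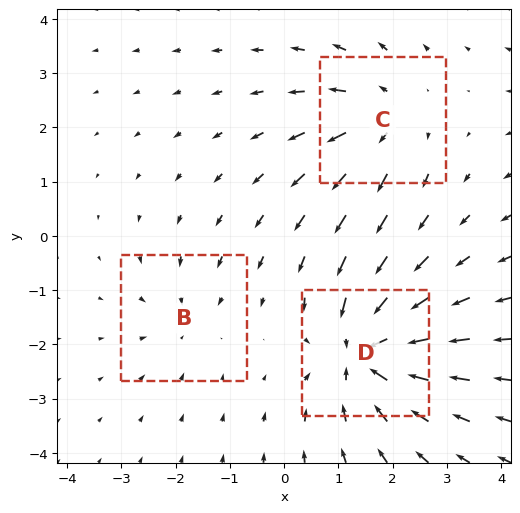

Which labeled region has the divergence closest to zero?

Divergence at each region's feature centre — B: about -2, C: about +3, D: about -5. Region B is closest to zero.

B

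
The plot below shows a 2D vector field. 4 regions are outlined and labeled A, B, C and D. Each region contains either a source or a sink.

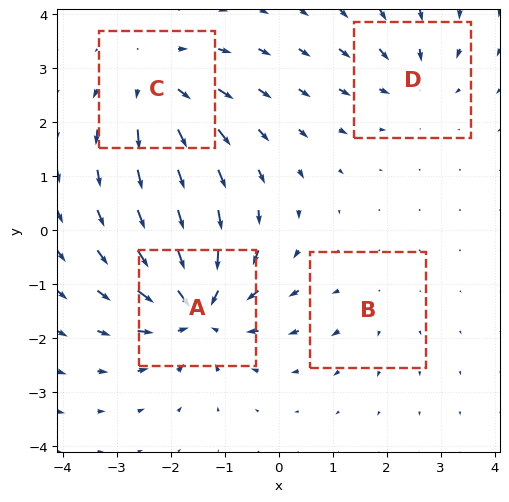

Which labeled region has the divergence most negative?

A

Divergence at each region's feature centre — A: about -7, B: about +2, C: about +5, D: about -4. Region A is most negative.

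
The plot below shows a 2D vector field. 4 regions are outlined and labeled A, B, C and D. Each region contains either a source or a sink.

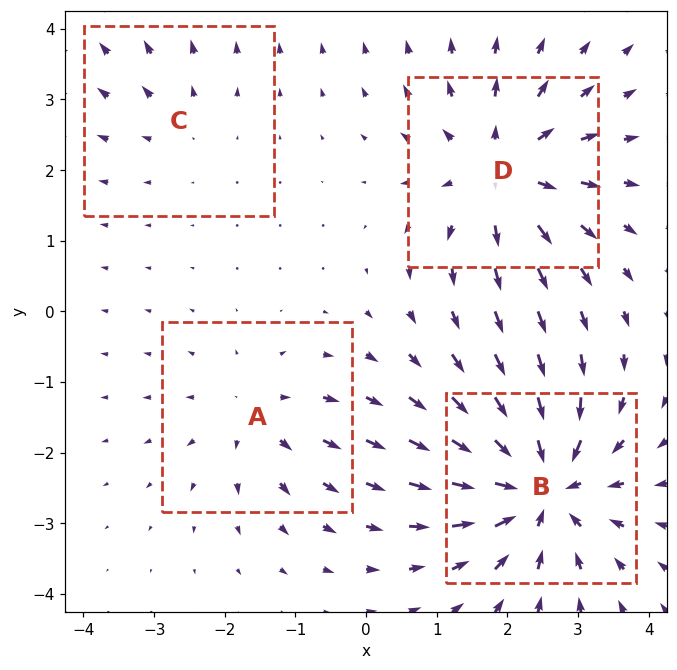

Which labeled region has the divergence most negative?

B

Divergence at each region's feature centre — A: about +4, B: about -8, C: about +2, D: about +6. Region B is most negative.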